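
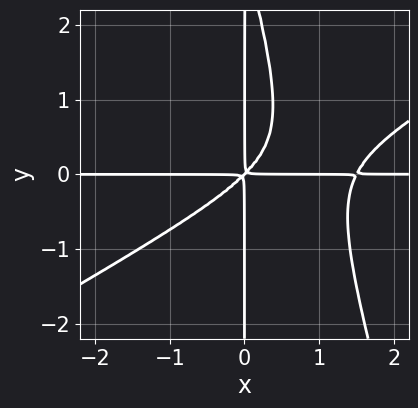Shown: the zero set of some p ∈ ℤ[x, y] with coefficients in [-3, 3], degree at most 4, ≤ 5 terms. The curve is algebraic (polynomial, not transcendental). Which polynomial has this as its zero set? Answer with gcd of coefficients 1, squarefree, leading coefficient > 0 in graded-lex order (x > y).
First, degree: no degree-3 curve has this shape, so deg p = 4.
Next, reading off the gridlines: every point of the x-axis in the box is on the curve; the visible y-axis segment lies entirely on the curve.
Finally, solving for integer coefficients yields p as stated.

2*x^3*y - 3*x^2*y^2 - x*y^3 - 3*x^2*y + 3*x*y^2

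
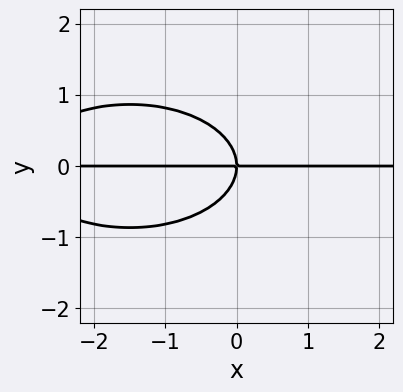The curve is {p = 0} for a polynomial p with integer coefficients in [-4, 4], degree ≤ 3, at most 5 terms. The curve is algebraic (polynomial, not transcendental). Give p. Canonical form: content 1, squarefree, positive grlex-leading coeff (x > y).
x^2*y + 3*y^3 + 3*x*y

First, deg p = 3. A generic line meets the curve in up to 3 points.
Then, against the integer gridlines: the visible x-axis segment lies entirely on the curve; it crosses the y-axis at the gridline y = 0.
Finally, assembling these constraints gives the stated polynomial.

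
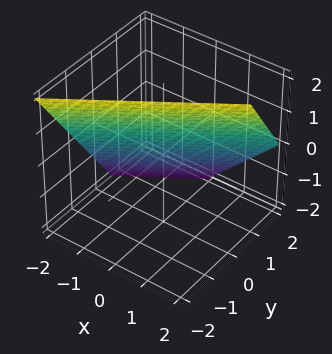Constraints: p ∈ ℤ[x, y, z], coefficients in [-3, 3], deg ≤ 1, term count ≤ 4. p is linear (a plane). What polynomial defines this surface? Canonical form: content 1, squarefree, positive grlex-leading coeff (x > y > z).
1. Degree: every cross-section is a straight line — this is a plane, so deg p = 1.
2. Reading off the gridlines: it meets the x-axis at x = -1 (among the integer gridlines); it meets the z-axis at z = 1 (among the integer gridlines).
3. Solving for integer coefficients yields p as stated.

2*x - 3*y - 2*z + 2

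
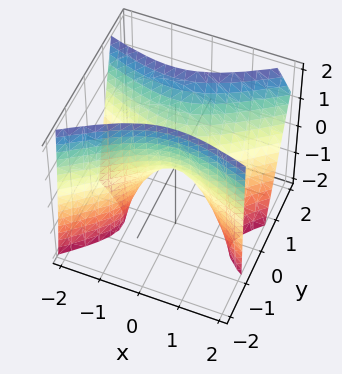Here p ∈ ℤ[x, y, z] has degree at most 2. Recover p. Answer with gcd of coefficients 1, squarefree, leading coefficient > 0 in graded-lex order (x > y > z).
x^2 + x*y - 3*y^2 + y*z + z

First, degree: a generic line meets the surface in up to 2 points, so deg p = 2.
Then, from the visible intercepts: it crosses the z-axis at the gridline z = 0; it meets the y-axis at y = 0 (among the integer gridlines); one x-axis crossing is at x = 0.
Finally, the integer polynomial consistent with all of this is the stated p.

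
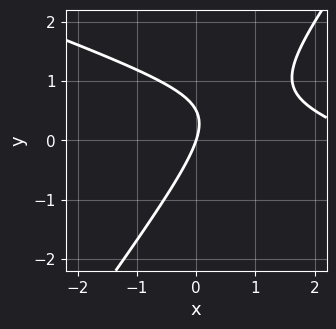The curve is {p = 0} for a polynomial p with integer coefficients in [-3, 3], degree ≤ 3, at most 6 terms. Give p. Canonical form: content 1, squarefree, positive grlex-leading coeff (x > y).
The degree is 2 — the shape is more complex than any degree-1 curve.
Reading off the gridlines: one x-axis crossing is at x = 0; it crosses the y-axis at the gridline y = 0.
These observations pin down the coefficients.

x^2 + 2*x*y - 2*y^2 - 3*x + y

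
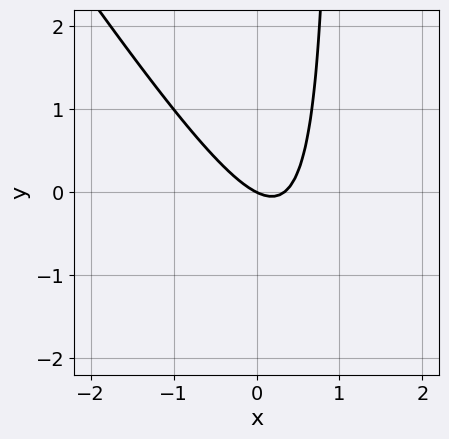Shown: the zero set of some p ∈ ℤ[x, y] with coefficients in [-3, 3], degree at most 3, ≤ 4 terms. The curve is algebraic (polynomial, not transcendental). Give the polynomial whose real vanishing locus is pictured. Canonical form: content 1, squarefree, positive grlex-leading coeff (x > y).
3*x^2 + 2*x*y - x - 2*y

First, deg p = 2.
Then, from the visible intercepts: it meets the y-axis at y = 0 (among the integer gridlines); one x-axis crossing is at x = 0.
Finally, these observations pin down the coefficients.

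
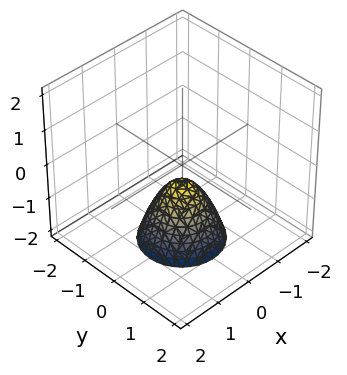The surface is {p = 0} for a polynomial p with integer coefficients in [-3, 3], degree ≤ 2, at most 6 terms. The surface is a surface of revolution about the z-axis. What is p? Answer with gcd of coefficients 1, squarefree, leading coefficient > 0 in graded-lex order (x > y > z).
3*x^2 + 3*y^2 + 2*z + 1

The degree is 2 — no degree-1 surface has this shape.
Symmetries: the z-axis is an axis of rotation, so x and y enter only as x² + y².
Against the integer gridlines: no y-intercept at any integer in the box; a circular section at z = -1 has radius between 0 and 1.
Assembling these constraints gives the stated polynomial.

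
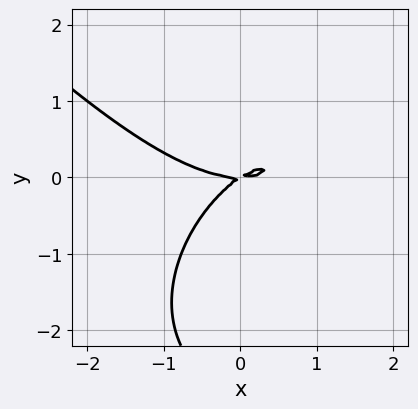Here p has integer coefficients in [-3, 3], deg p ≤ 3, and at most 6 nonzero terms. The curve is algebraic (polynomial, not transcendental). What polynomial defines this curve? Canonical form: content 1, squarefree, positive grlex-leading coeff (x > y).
First, the degree is 3 — no degree-2 curve has this shape.
Then, checking where it meets the axes: it meets the y-axis at y = 0 (among the integer gridlines); it meets the x-axis at x = 0 (among the integer gridlines).
Finally, together with the visible shape, these determine p as stated.

x^3 + y^3 - 2*x*y + 3*y^2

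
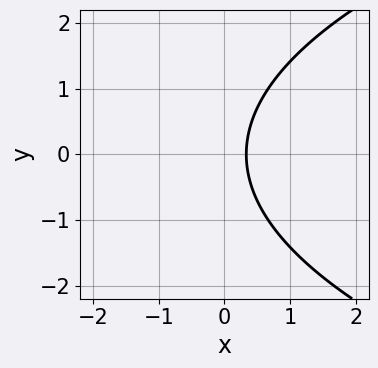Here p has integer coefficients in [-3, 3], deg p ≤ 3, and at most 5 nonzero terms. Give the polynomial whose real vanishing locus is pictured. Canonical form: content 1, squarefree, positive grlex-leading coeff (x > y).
y^2 - 3*x + 1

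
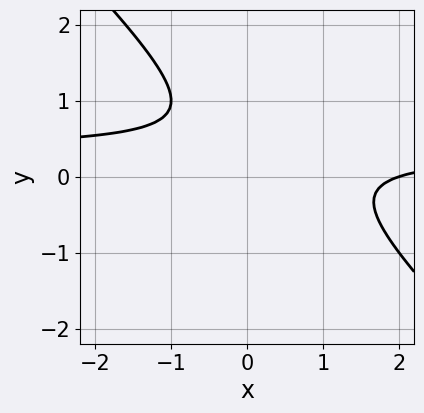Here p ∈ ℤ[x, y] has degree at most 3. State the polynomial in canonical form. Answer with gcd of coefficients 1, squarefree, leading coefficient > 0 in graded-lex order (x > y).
(a) The degree is 2 — a generic line meets the curve in up to 2 points.
(b) From the visible intercepts: it crosses the x-axis at the gridline x = 2; it misses every integer gridline on the y-axis.
(c) These observations pin down the coefficients.

3*x*y + 3*y^2 - x - 3*y + 2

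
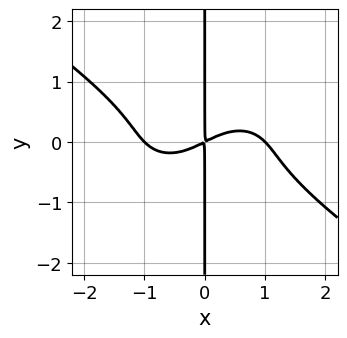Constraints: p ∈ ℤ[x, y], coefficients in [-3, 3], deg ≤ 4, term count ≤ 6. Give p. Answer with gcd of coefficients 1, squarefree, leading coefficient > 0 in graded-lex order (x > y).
First, degree: no degree-3 curve has this shape, so deg p = 4.
Next, from the visible intercepts: among the integer gridlines, it crosses the x-axis at x ∈ {-1, 1}; the visible y-axis segment lies entirely on the curve.
Finally, together with the visible shape, these determine p as stated.

x^4 + 3*x*y^3 - x^2 + 2*x*y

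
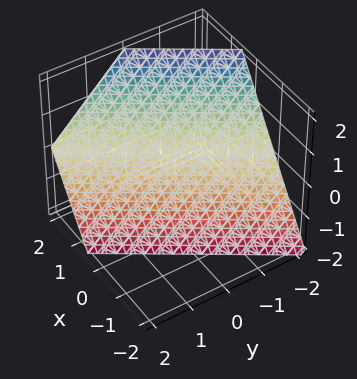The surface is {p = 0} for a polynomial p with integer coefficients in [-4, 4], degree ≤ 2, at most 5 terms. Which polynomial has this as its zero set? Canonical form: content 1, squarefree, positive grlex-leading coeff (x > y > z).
(a) deg p = 1.
(b) From the visible intercepts: one z-axis crossing is at z = -1; one y-axis crossing is at y = -1.
(c) The integer polynomial consistent with all of this is the stated p.

3*x - 2*y - 2*z - 2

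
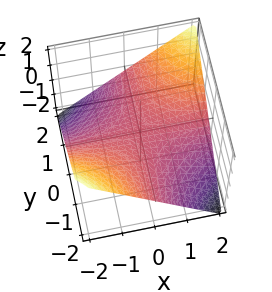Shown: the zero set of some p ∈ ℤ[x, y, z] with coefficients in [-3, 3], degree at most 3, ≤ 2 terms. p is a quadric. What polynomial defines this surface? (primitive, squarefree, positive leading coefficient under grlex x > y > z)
x*y - 2*z

1. The degree is 2 — a saddle surface; a quadric.
2. From the visible intercepts: it meets the z-axis at z = 0 (among the integer gridlines); the visible y-axis segment lies entirely on the surface.
3. Together with the visible shape, these determine p as stated.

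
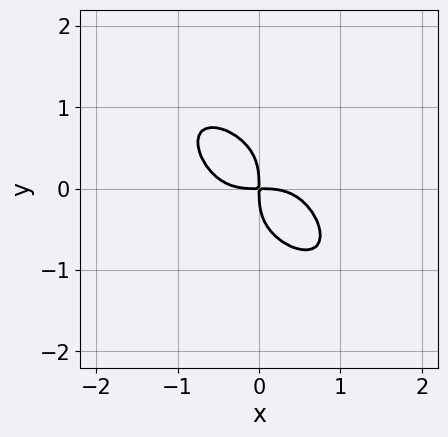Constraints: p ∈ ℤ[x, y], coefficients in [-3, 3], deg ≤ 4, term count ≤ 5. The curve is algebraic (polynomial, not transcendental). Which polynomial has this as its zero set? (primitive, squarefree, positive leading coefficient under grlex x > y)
(a) Degree: a generic line meets the curve in up to 4 points, so deg p = 4.
(b) Putting this together gives p.

x^4 + y^4 + x*y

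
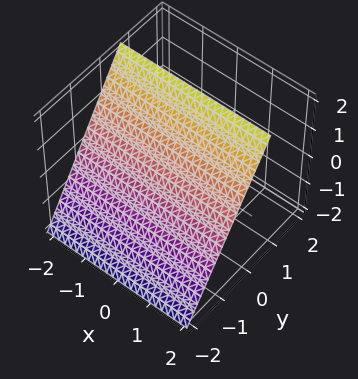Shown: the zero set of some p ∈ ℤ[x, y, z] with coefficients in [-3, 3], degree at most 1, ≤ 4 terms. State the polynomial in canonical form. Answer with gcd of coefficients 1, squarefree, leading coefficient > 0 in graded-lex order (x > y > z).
3*y - 2*z + 2

1. deg p = 1. The surface is flat (a plane).
2. Checking where it meets the axes: it misses every integer gridline on the x-axis; it meets the z-axis at z = 1 (among the integer gridlines).
3. Matching integer coefficients to the picture gives p.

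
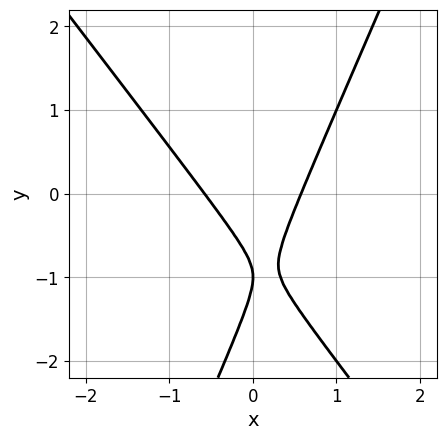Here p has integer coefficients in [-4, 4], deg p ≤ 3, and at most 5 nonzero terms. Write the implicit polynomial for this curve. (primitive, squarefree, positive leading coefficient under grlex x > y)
3*x^2 + x*y - y^2 - 2*y - 1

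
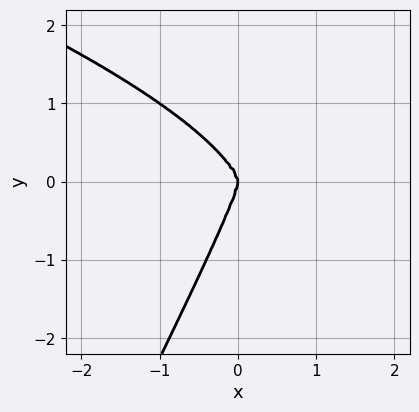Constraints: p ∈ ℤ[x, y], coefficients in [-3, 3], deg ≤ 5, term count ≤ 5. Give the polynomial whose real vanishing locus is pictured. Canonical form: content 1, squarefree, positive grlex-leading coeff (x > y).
First, degree: no degree-3 curve has this shape, so deg p = 4.
Then, against the integer gridlines: it crosses the x-axis at the gridline x = 0; it crosses the y-axis at the gridline y = 0.
Finally, fitting integer coefficients to these (and the overall shape) gives p.

2*x*y^3 - y^4 - 3*x^3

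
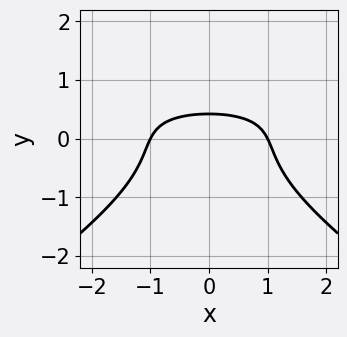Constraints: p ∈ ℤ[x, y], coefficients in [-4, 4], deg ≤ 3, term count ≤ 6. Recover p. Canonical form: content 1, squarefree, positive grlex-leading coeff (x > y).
x^2*y - 2*y^3 - x^2 - 2*y + 1

First, deg p = 3. The shape is more complex than any degree-2 curve.
Then, symmetries: mirror symmetry x ↦ −x ⇒ only even powers of x.
Next, checking where it meets the axes: among the integer gridlines, it crosses the x-axis at x ∈ {-1, 1}.
Finally, matching integer coefficients to the picture gives p.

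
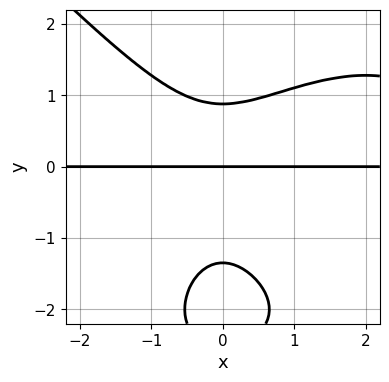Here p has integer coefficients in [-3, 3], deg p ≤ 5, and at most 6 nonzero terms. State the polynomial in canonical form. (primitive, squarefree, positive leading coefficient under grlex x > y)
x^3*y + y^4 - 3*x^2*y + 3*y^3 - 3*y

First, the degree is 4 — the shape is more complex than any degree-3 curve.
Next, against the integer gridlines: it crosses the y-axis at the gridline y = 0; every point of the x-axis in the box is on the curve.
Finally, the integer polynomial consistent with all of this is the stated p.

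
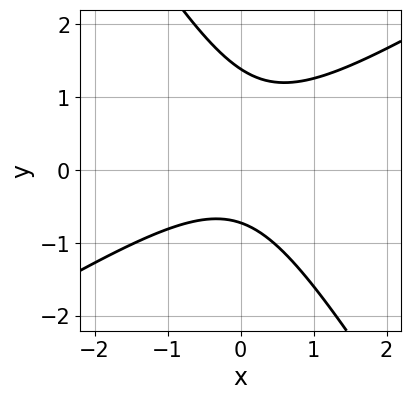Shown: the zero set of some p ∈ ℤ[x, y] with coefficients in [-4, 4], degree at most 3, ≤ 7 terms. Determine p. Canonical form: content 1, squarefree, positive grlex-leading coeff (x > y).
3*x^2 - 3*x*y - 3*y^2 + 2*y + 3

First, deg p = 2. No degree-1 curve has this shape.
Then, observable constraints: the curve avoids every integer x-axis point in the box.
Finally, fitting integer coefficients to these (and the overall shape) gives p.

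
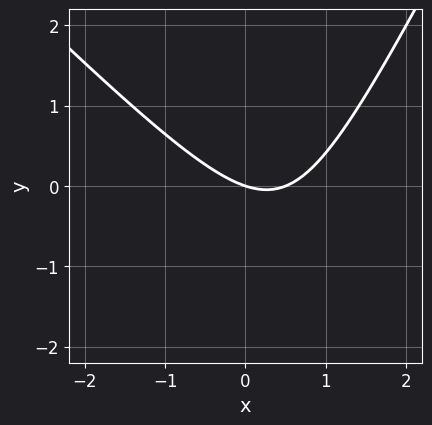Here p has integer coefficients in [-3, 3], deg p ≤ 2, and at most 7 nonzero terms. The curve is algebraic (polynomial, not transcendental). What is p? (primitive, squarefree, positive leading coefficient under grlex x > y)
2*x^2 + x*y - y^2 - x - 3*y

Degree: no degree-1 curve has this shape, so deg p = 2.
From the visible intercepts: it meets the x-axis at x = 0 (among the integer gridlines); one y-axis crossing is at y = 0.
These observations pin down the coefficients.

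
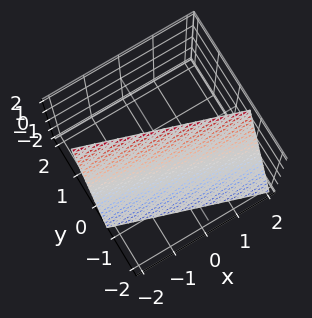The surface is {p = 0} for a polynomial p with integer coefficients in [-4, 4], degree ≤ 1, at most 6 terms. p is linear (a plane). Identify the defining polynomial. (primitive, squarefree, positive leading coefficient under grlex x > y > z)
x + 3*y - z + 2

1. The degree is 1 — every cross-section is a straight line — this is a plane.
2. Reading off the gridlines: it crosses the z-axis at the gridline z = 2; one x-axis crossing is at x = -2.
3. Fitting integer coefficients to these (and the overall shape) gives p.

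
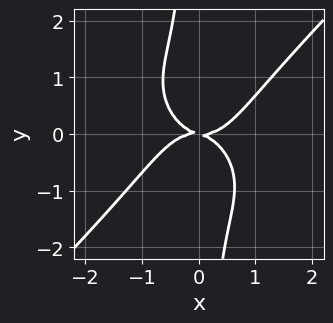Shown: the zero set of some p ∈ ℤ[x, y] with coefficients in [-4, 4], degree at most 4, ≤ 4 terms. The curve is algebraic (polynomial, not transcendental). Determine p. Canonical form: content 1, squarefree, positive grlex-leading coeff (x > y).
(a) The degree is 4 — a generic line meets the curve in up to 4 points.
(b) Reading off the gridlines: one y-axis crossing is at y = 0; one x-axis crossing is at x = 0.
(c) Together with the visible shape, these determine p as stated.

3*x^4 - 3*x*y^3 - x*y - 3*y^2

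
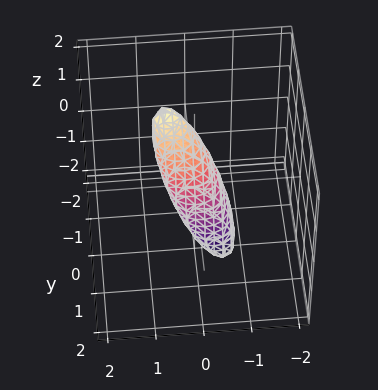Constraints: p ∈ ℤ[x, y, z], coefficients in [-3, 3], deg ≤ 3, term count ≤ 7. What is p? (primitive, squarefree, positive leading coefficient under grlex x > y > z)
(a) The degree is 2 — a generic line meets the surface in up to 2 points.
(b) Against the integer gridlines: the z-axis gridline crossings are at z ∈ {-1, 1}.
(c) Solving for integer coefficients yields p as stated.

3*x^2 - 2*x*z + 3*y^2 + 2*y*z + z^2 - 1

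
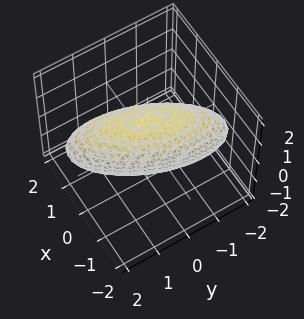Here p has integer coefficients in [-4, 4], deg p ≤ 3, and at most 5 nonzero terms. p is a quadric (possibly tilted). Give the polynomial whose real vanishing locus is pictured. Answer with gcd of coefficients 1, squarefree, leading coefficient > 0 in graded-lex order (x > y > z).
(a) Degree: no degree-1 surface has this shape, so deg p = 2.
(b) Against the integer gridlines: the z-axis gridline crossings are at z ∈ {-1, 1}; among the integer gridlines, it crosses the x-axis at x ∈ {-1, 1}.
(c) Matching integer coefficients to the picture gives p.

3*x^2 - 2*x*y + y^2 + 3*z^2 - 3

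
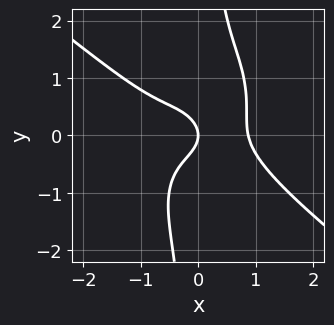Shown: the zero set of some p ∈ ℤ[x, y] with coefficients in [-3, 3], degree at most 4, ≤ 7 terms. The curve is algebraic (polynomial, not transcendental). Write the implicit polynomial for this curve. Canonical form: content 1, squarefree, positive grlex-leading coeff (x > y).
3*x^4 + 2*x^3*y + 3*x*y^3 - 3*y^2 - 2*x

First, the degree is 4 — a generic line meets the curve in up to 4 points.
Then, observable constraints: it meets the y-axis at y = 0 (among the integer gridlines); it crosses the x-axis at the gridline x = 0.
Finally, solving for integer coefficients yields p as stated.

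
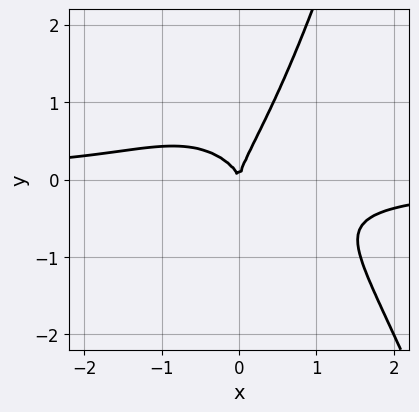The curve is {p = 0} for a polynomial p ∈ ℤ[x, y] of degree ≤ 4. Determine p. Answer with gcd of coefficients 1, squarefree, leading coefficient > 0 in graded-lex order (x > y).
The degree is 4 — a generic line meets the curve in up to 4 points.
From the axis intercepts and sections: it meets the y-axis at y = 0 (among the integer gridlines); it crosses the x-axis at the gridline x = 0.
Fitting integer coefficients to these (and the overall shape) gives p.

3*x^3*y + 3*x*y^2 - 2*y^3 + 2*x^2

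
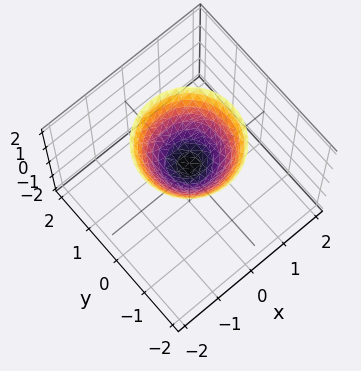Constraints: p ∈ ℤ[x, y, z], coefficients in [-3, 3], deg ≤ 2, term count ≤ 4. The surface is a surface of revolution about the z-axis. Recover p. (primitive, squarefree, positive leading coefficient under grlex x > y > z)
2*x^2 + 2*y^2 - 2*z + 1

First, the degree is 2 — the shape is more complex than any degree-1 surface.
Next, by symmetry, every cross-section ⟂ z is a circle, so x, y appear only via x² + y².
Then, from the visible intercepts: it misses every integer gridline on the x-axis; a circular section at z = 1 has radius between 0 and 1; it misses every integer gridline on the y-axis.
Finally, the integer polynomial consistent with all of this is the stated p.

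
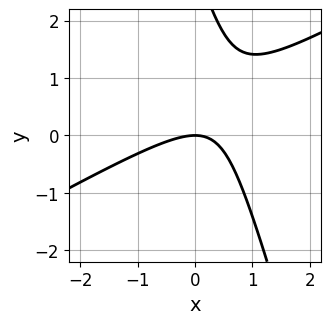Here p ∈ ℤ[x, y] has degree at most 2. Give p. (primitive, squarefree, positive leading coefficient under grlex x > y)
2*x^2 - 3*x*y - y^2 + 3*y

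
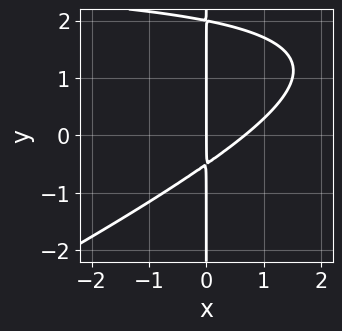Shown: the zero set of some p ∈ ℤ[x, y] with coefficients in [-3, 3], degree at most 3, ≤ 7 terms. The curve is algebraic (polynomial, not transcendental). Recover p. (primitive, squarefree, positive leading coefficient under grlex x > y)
x^2*y - 2*x*y^2 - 3*x^2 + 3*x*y + 2*x

First, degree: no degree-2 curve has this shape, so deg p = 3.
Then, observable constraints: it meets the x-axis at x = 0 (among the integer gridlines); the visible y-axis segment lies entirely on the curve.
Finally, matching integer coefficients to the picture gives p.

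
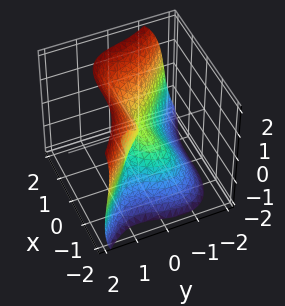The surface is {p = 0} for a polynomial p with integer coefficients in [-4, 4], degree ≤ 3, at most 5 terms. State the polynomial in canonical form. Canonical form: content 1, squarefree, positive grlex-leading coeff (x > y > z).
2*x^3 + 3*y^3 - z^3 + 2*y*z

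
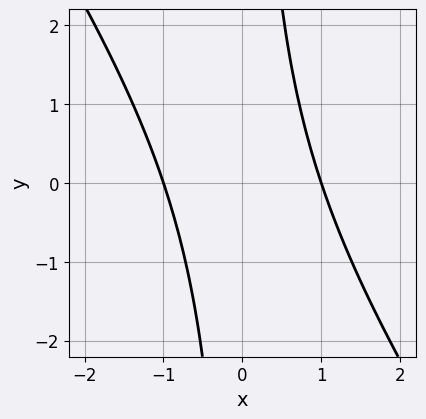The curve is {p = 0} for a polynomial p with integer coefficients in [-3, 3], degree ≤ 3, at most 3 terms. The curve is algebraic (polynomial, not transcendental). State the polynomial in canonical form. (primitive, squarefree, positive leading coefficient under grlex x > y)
(a) The degree is 2 — a generic line meets the curve in up to 2 points.
(b) Against the integer gridlines: among the integer gridlines, it crosses the x-axis at x ∈ {-1, 1}; no y-intercept at any integer in the box.
(c) Putting this together gives p.

3*x^2 + 2*x*y - 3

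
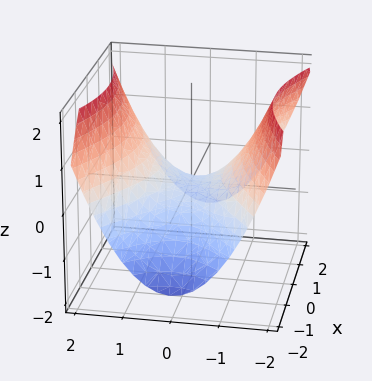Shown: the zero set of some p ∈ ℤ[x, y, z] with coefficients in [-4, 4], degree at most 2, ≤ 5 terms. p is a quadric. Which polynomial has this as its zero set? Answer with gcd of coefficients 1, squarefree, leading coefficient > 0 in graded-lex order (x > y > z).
x^2 - 2*y^2 + 3*z

First, degree: a hyperbolic paraboloid; a quadric, so deg p = 2.
Then, symmetries: it's symmetric under y → −y, forcing even powers of y; it's symmetric under x → −x, forcing even powers of x.
Then, observable constraints: it crosses the x-axis at the gridline x = 0; it meets the y-axis at y = 0 (among the integer gridlines).
Finally, the integer polynomial consistent with all of this is the stated p.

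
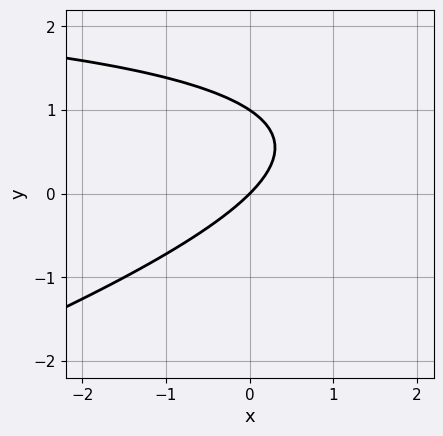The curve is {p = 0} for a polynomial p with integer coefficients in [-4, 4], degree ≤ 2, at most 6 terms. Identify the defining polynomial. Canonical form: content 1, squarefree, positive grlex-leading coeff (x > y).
First, the degree is 2 — no degree-1 curve has this shape.
Next, reading off the gridlines: it meets the x-axis at x = 0 (among the integer gridlines); among the integer gridlines, it crosses the y-axis at y ∈ {0, 1}.
Finally, putting this together gives p.

x*y - 3*y^2 - 3*x + 3*y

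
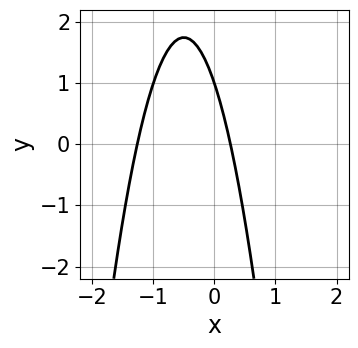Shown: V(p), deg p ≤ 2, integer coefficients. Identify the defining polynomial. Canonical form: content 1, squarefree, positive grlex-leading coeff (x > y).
3*x^2 + 3*x + y - 1

deg p = 2.
From the axis intercepts and sections: it crosses the y-axis at the gridline y = 1.
These observations pin down the coefficients.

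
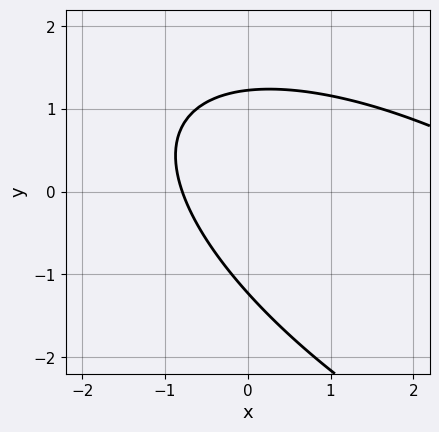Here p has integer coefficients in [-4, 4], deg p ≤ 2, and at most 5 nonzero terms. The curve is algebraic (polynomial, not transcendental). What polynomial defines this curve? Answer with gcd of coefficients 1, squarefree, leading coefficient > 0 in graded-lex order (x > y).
1. Degree: no degree-1 curve has this shape, so deg p = 2.
2. Matching integer coefficients to the picture gives p.

x^2 + 2*x*y + 2*y^2 - 3*x - 3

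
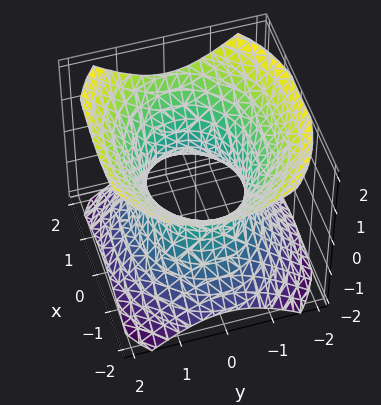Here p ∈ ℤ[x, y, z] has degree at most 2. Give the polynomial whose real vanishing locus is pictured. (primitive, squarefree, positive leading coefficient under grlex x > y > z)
2*x^2 + 3*y^2 - 3*z^2 - 3

(a) Degree: one connected sheet with a waist; a quadric, so deg p = 2.
(b) Symmetries: it's symmetric under z → −z, forcing even powers of z; the x ↦ −x reflection is a symmetry, so x appears only in even powers; it's symmetric under y → −y, forcing even powers of y.
(c) Reading off the gridlines: it misses every integer gridline on the z-axis; the y-axis gridline crossings are at y ∈ {-1, 1}.
(d) Together with the visible shape, these determine p as stated.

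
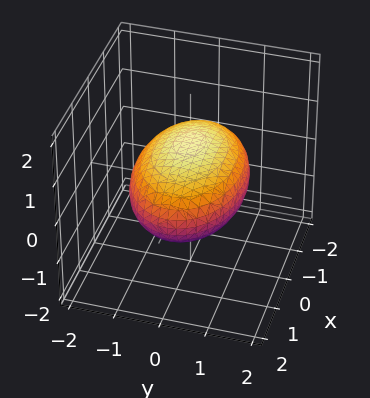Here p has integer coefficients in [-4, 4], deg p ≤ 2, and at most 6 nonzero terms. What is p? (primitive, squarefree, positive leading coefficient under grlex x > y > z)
x^2 + 2*y^2 + 3*z^2 - 3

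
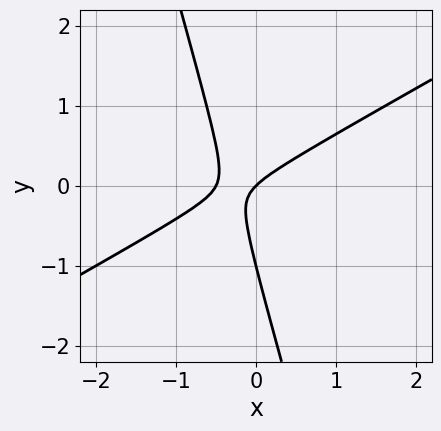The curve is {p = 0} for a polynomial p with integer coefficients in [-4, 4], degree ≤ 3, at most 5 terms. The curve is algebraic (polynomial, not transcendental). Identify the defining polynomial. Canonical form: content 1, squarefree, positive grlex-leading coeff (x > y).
The degree is 2 — a generic line meets the curve in up to 2 points.
Observable constraints: among the integer gridlines, it crosses the y-axis at y ∈ {-1, 0}; one x-axis crossing is at x = 0.
These observations pin down the coefficients.

2*x^2 - 3*x*y - y^2 + x - y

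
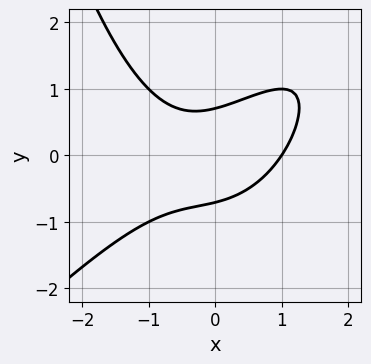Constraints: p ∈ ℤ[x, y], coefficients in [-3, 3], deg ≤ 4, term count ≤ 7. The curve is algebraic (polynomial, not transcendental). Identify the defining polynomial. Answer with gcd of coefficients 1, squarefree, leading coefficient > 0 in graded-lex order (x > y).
x^3 - x^2*y - x*y + 2*y^2 - 1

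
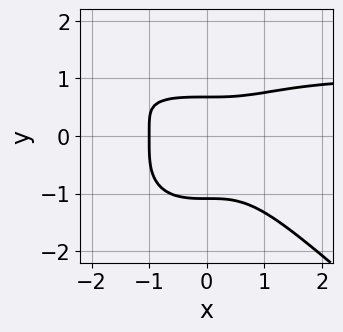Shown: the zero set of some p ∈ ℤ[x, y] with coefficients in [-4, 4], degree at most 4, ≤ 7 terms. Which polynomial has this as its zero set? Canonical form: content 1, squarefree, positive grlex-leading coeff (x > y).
2*x^3*y + 3*y^4 - 2*x^3 + 2*y - 2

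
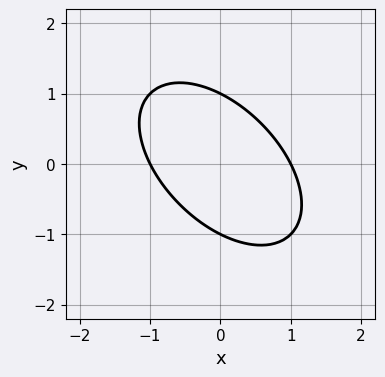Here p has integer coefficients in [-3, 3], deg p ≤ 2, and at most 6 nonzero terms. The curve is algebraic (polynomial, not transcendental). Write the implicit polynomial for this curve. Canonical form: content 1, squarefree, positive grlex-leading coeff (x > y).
First, deg p = 2.
Next, observable constraints: among the integer gridlines, it crosses the y-axis at y ∈ {-1, 1}; among the integer gridlines, it crosses the x-axis at x ∈ {-1, 1}.
Finally, the integer polynomial consistent with all of this is the stated p.

x^2 + x*y + y^2 - 1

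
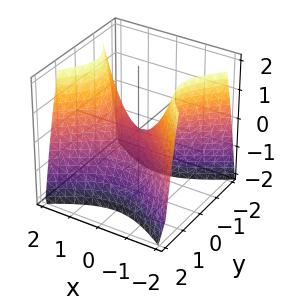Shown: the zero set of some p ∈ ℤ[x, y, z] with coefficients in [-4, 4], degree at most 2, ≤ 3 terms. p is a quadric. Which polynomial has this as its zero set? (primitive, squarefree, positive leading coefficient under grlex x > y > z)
2*x^2 - 3*y^2 - 2*z

1. Degree: a hyperbolic paraboloid; a quadric, so deg p = 2.
2. Symmetries: the x ↦ −x reflection is a symmetry, so x appears only in even powers; it's symmetric under y → −y, forcing even powers of y.
3. Checking where it meets the axes: one z-axis crossing is at z = 0; one x-axis crossing is at x = 0; one y-axis crossing is at y = 0.
4. Assembling these constraints gives the stated polynomial.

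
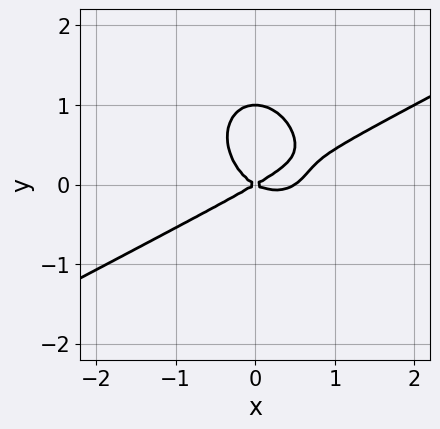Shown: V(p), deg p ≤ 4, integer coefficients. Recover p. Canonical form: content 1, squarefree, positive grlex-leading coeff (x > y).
2*x^3 - 3*x^2*y - 3*y^3 - x^2 + 3*y^2

(a) The degree is 3 — a generic line meets the curve in up to 3 points.
(b) Reading off the gridlines: the y-axis gridline crossings are at y ∈ {0, 1}; it crosses the x-axis at the gridline x = 0.
(c) Solving for integer coefficients yields p as stated.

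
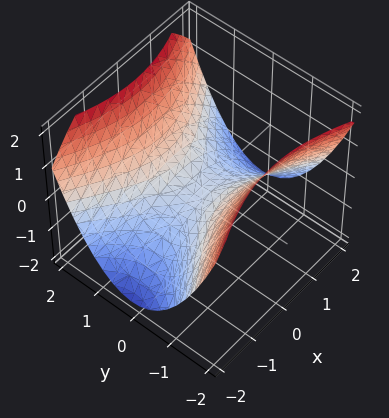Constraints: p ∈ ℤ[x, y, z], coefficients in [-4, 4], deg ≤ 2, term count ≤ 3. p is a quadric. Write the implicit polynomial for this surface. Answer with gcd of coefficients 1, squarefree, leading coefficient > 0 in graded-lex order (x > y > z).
1. deg p = 2.
2. Symmetries: the y ↦ −y reflection is a symmetry, so y appears only in even powers; mirror symmetry x ↦ −x ⇒ only even powers of x.
3. Against the integer gridlines: one x-axis crossing is at x = 0; one y-axis crossing is at y = 0; one z-axis crossing is at z = 0.
4. Together with the visible shape, these determine p as stated.

x^2 - 2*y^2 + 3*z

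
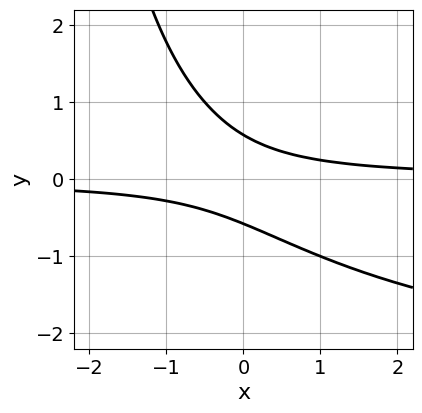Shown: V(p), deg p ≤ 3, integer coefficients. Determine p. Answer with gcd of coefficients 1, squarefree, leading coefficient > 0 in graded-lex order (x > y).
x*y^2 + 3*x*y + 3*y^2 - 1

(a) The degree is 3 — a generic line meets the curve in up to 3 points.
(b) From the visible intercepts: no x-intercept at any integer in the box.
(c) Solving for integer coefficients yields p as stated.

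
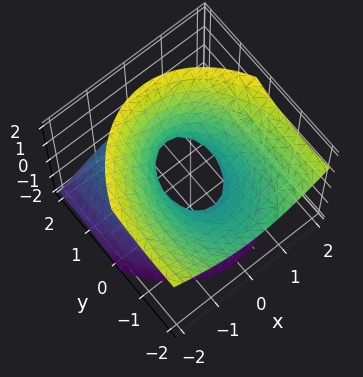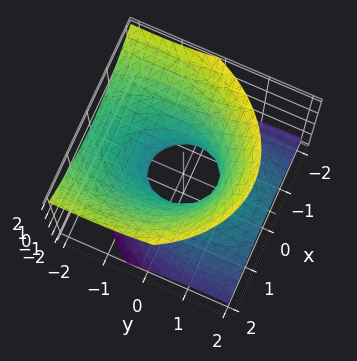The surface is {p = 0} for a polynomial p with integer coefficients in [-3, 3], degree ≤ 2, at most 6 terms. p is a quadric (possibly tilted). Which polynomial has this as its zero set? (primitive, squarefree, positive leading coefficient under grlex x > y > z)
(a) The degree is 2 — the shape is more complex than any degree-1 surface.
(b) Checking where it meets the axes: among the integer gridlines, it crosses the y-axis at y ∈ {-1, 1}; the surface avoids every integer z-axis point in the box.
(c) Matching integer coefficients to the picture gives p.

2*x^2 + y^2 + 2*y*z - 2*z^2 - 1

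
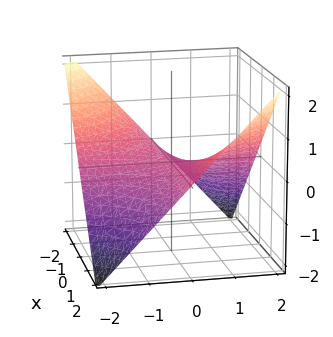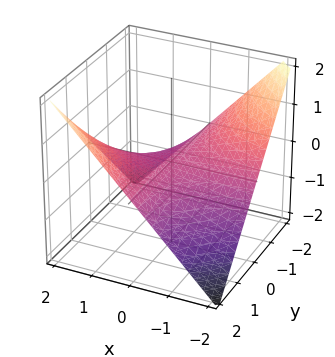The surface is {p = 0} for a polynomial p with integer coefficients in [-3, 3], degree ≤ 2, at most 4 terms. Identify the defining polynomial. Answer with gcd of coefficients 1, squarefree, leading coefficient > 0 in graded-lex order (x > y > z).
First, deg p = 2. A hyperbolic paraboloid; a quadric.
Next, observable constraints: every point of the x-axis in the box is on the surface; it crosses the z-axis at the gridline z = 0.
Finally, putting this together gives p. Check: (0, -2, 0) on the y-axis lies on the surface, and p(0, -2, 0) = 0. ✓

x*y - 2*z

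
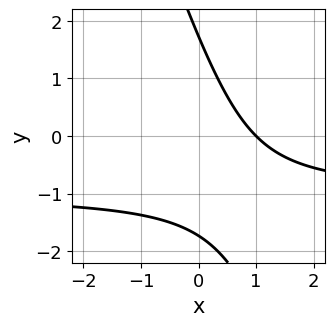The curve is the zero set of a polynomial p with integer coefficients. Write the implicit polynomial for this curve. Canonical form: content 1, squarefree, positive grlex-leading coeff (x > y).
First, the degree is 2 — the shape is more complex than any degree-1 curve.
Next, checking where it meets the axes: one x-axis crossing is at x = 1.
Finally, together with the visible shape, these determine p as stated.

3*x*y + y^2 + 3*x - 3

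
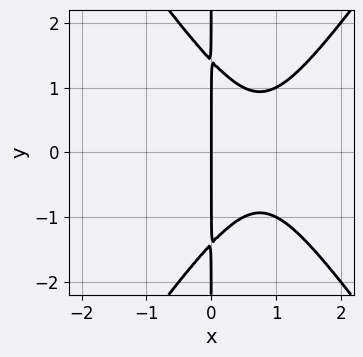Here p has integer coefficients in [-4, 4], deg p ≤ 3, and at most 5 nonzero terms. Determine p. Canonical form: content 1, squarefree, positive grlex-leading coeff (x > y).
2*x^3 - x*y^2 - 3*x^2 + 2*x

First, degree: the shape is more complex than any degree-2 curve, so deg p = 3.
Then, symmetries: mirror symmetry y ↦ −y ⇒ only even powers of y.
Next, from the visible intercepts: one x-axis crossing is at x = 0; every point of the y-axis in the box is on the curve.
Finally, matching integer coefficients to the picture gives p.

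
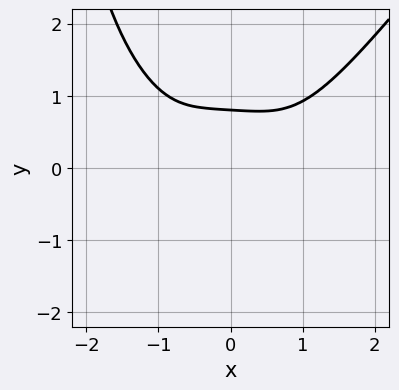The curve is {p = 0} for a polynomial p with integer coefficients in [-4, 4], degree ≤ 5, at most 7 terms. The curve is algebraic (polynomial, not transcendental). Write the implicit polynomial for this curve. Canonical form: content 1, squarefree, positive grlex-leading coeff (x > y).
The degree is 4 — the shape is more complex than any degree-3 curve.
Reading off the gridlines: the curve avoids every integer x-axis point in the box.
Fitting integer coefficients to these (and the overall shape) gives p.

2*x^4 - x*y^3 - 2*y^3 - 3*y^2 + 3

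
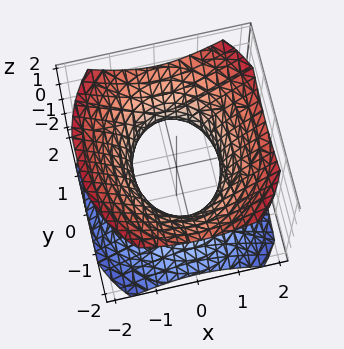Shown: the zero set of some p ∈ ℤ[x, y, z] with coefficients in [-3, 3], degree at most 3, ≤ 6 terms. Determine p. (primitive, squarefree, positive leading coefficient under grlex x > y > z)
First, deg p = 2. An hourglass — one-sheet hyperboloid; a quadric.
Next, symmetries: mirror symmetry x ↦ −x ⇒ only even powers of x; the y ↦ −y reflection is a symmetry, so y appears only in even powers; the z ↦ −z reflection is a symmetry, so z appears only in even powers.
Next, reading off the gridlines: no z-intercept at any integer in the box; the x-axis gridline crossings are at x ∈ {-1, 1}.
Finally, together with the visible shape, these determine p as stated.

3*x^2 + 2*y^2 - 3*z^2 - 3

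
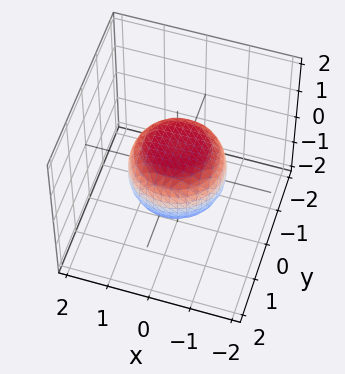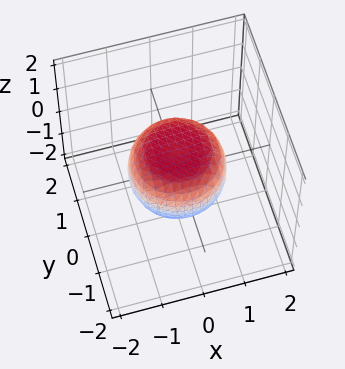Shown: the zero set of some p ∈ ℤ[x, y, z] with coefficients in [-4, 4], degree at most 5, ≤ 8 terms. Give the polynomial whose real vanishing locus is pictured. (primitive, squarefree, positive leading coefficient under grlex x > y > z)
The degree is 4 — a generic line meets the surface in up to 4 points.
Symmetries: rotational symmetry about the z-axis ⇒ p depends on x, y only through x² + y².
From the axis intercepts and sections: a circular section at z = 0 has radius between 1 and 2.
Assembling these constraints gives the stated polynomial.

2*x^4 + 4*x^2*y^2 + 2*y^4 - x^2 - y^2 + 3*z^2 - 2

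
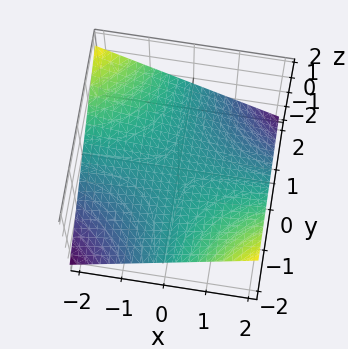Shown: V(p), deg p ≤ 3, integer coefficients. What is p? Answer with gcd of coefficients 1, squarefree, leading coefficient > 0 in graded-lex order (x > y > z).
deg p = 2.
Against the integer gridlines: it crosses the z-axis at the gridline z = 0; the visible x-axis segment lies entirely on the surface; the visible y-axis segment lies entirely on the surface.
Putting this together gives p.

x*y + 3*z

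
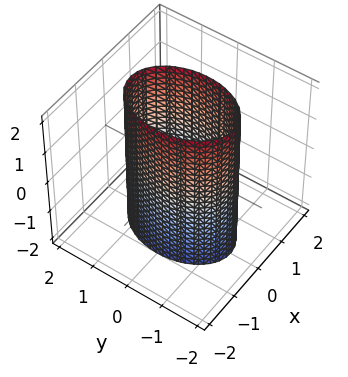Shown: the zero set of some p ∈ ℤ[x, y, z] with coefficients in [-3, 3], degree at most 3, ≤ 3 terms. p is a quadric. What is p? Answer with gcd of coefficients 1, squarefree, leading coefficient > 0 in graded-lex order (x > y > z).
1. deg p = 2.
2. Symmetries: the x ↦ −x reflection is a symmetry, so x appears only in even powers; the z ↦ −z reflection is a symmetry, so z appears only in even powers; the y ↦ −y reflection is a symmetry, so y appears only in even powers.
3. Checking where it meets the axes: no z-intercept at any integer in the box; among the integer gridlines, it crosses the x-axis at x ∈ {-1, 1}.
4. Together with the visible shape, these determine p as stated.

2*x^2 + y^2 - 2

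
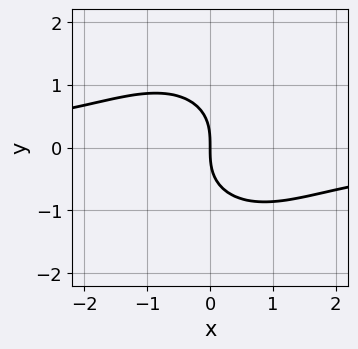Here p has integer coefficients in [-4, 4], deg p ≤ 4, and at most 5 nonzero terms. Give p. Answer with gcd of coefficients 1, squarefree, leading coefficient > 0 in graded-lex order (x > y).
deg p = 3. No degree-2 curve has this shape.
Checking where it meets the axes: it meets the y-axis at y = 0 (among the integer gridlines); one x-axis crossing is at x = 0.
Matching integer coefficients to the picture gives p.

2*x^2*y + 2*y^3 + 3*x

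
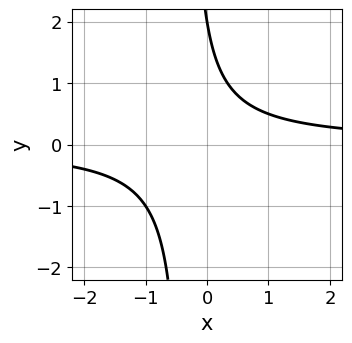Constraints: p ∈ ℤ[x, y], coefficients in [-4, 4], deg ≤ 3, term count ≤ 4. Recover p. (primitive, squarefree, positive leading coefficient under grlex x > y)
(a) Degree: the shape is more complex than any degree-1 curve, so deg p = 2.
(b) From the axis intercepts and sections: it misses every integer gridline on the x-axis; it crosses the y-axis at the gridline y = 2.
(c) The integer polynomial consistent with all of this is the stated p.

3*x*y + y - 2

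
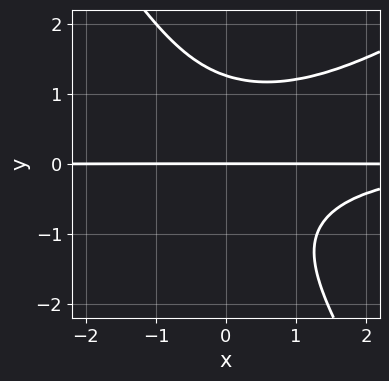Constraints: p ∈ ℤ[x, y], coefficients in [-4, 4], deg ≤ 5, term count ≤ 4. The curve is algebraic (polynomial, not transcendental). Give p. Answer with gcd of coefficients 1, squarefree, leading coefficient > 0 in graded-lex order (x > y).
x^2*y^2 - x*y^3 - y^4 + 2*y

1. deg p = 4.
2. Reading off the gridlines: one y-axis crossing is at y = 0; every point of the x-axis in the box is on the curve.
3. Together with the visible shape, these determine p as stated.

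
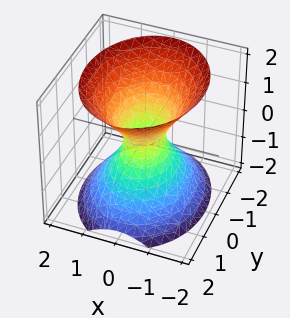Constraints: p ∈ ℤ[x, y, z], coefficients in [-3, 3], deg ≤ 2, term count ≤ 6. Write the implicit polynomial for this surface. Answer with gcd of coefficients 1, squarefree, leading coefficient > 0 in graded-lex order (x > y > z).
3*x^2 + 2*y^2 - 2*z^2 - 1

First, degree: an hourglass — one-sheet hyperboloid; a quadric, so deg p = 2.
Next, symmetries: it's symmetric under z → −z, forcing even powers of z; mirror symmetry y ↦ −y ⇒ only even powers of y; the x ↦ −x reflection is a symmetry, so x appears only in even powers.
Then, from the axis intercepts and sections: no z-intercept at any integer in the box.
Finally, together with the visible shape, these determine p as stated.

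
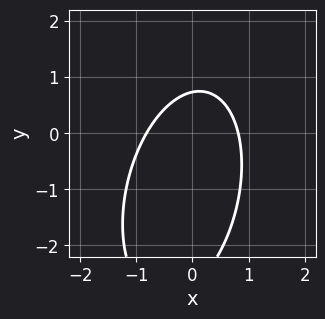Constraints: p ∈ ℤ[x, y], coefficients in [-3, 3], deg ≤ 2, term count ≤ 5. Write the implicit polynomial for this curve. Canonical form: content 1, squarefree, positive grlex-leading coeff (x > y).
(a) The degree is 2 — the shape is more complex than any degree-1 curve.
(b) The integer polynomial consistent with all of this is the stated p.

3*x^2 - x*y + y^2 + 2*y - 2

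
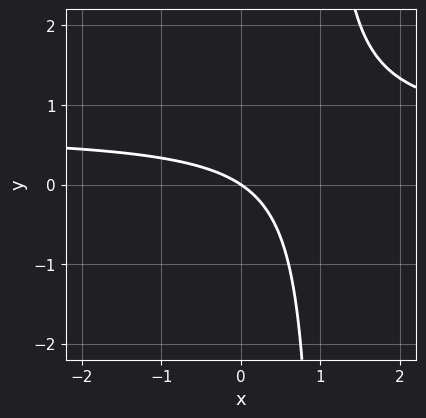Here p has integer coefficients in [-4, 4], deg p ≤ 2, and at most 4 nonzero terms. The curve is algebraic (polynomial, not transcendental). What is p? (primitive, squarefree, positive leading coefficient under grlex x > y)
Degree: a generic line meets the curve in up to 2 points, so deg p = 2.
Against the integer gridlines: one x-axis crossing is at x = 0; it crosses the y-axis at the gridline y = 0.
Fitting integer coefficients to these (and the overall shape) gives p.

3*x*y - 2*x - 3*y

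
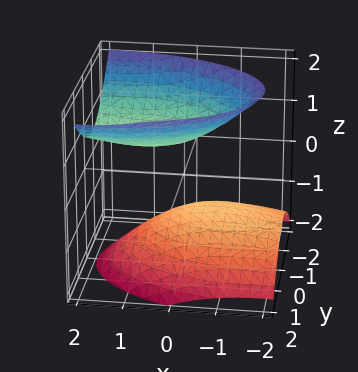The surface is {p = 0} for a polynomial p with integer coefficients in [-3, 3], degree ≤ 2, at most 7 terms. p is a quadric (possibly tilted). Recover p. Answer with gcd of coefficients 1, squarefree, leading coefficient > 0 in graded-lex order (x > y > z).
(a) I count 2 distinct pieces. They look like related sheets of one shape, so recover p as a whole.
(b) deg p = 2. No degree-1 surface has this shape.
(c) Checking where it meets the axes: no x-intercept at any integer in the box; it misses every integer gridline on the y-axis.
(d) Matching integer coefficients to the picture gives p.

x^2 - 2*x*z + 3*y^2 - 3*z^2 + 2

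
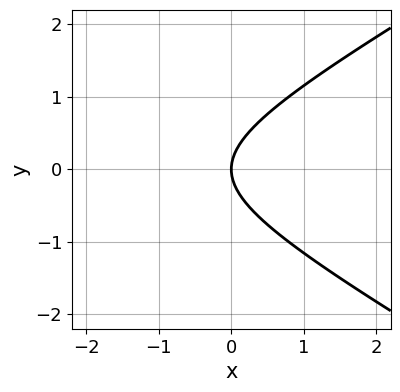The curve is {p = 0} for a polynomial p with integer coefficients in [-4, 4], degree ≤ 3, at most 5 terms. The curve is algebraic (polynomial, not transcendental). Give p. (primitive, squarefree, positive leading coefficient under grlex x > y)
x^2 - 3*y^2 + 3*x

1. Degree: the shape is more complex than any degree-1 curve, so deg p = 2.
2. Symmetries: it's symmetric under y → −y, forcing even powers of y.
3. Reading off the gridlines: one x-axis crossing is at x = 0; one y-axis crossing is at y = 0.
4. Together with the visible shape, these determine p as stated.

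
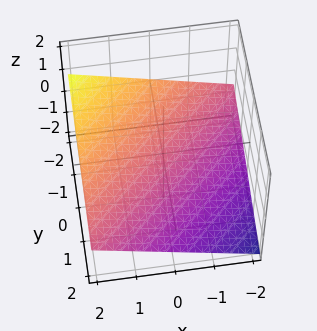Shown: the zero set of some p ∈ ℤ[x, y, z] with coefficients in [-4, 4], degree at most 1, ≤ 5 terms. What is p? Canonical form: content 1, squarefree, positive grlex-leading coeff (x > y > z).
x - y - 3*z - 2

Degree: the surface is flat (a plane), so deg p = 1.
From the axis intercepts and sections: one y-axis crossing is at y = -2; it crosses the x-axis at the gridline x = 2.
The integer polynomial consistent with all of this is the stated p.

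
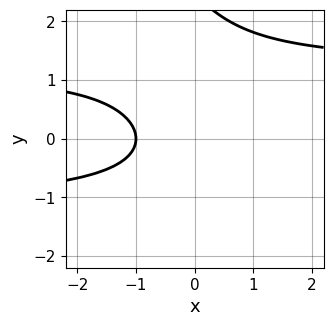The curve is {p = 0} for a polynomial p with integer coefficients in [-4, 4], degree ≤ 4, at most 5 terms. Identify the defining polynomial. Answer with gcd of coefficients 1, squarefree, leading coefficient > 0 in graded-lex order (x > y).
2*x*y^2 + y^3 - 2*y^2 - 3*x - 3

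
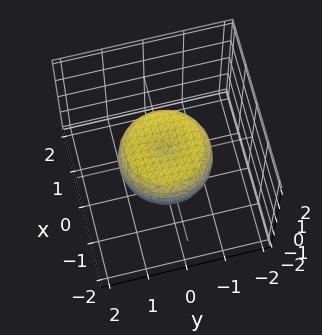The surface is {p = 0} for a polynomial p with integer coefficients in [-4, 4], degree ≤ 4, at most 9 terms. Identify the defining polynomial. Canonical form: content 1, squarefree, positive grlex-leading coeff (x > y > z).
First, the degree is 4 — the shape is more complex than any degree-3 surface.
Then, symmetries: the z-axis is an axis of rotation, so x and y enter only as x² + y².
Next, against the integer gridlines: a circular section at z = 0 has radius between 1 and 2.
Finally, matching integer coefficients to the picture gives p.

2*x^4 + 4*x^2*y^2 + 2*y^4 - 2*x^2 - 2*y^2 + 3*z^2 - 1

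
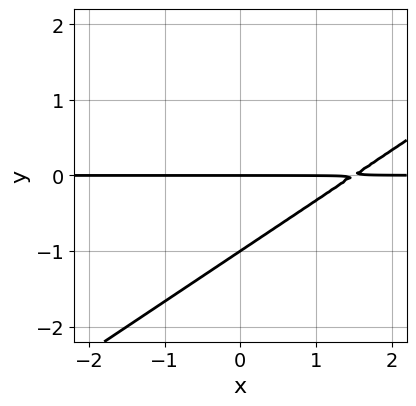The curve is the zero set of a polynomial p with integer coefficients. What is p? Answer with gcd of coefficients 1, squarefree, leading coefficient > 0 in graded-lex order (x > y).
2*x*y - 3*y^2 - 3*y

deg p = 2. No degree-1 curve has this shape.
From the axis intercepts and sections: the visible x-axis segment lies entirely on the curve; the y-axis gridline crossings are at y ∈ {-1, 0}.
Solving for integer coefficients yields p as stated.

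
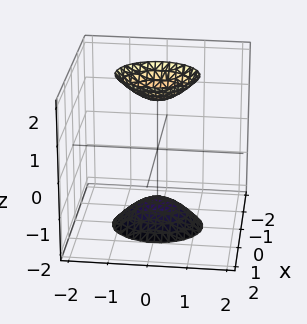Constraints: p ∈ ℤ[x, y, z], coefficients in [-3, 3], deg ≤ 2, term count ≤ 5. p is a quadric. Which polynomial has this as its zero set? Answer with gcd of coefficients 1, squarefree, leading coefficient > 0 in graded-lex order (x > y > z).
First, the picture has 2 separate pieces. Treating them together as one polynomial.
Next, degree: two separate bowl-shaped sheets opening away from each other; a quadric, so deg p = 2.
Then, symmetries: the z ↦ −z reflection is a symmetry, so z appears only in even powers; it's symmetric under x → −x, forcing even powers of x; it's symmetric under y → −y, forcing even powers of y.
Then, from the axis intercepts and sections: the surface avoids every integer y-axis point in the box; no x-intercept at any integer in the box.
Finally, together with the visible shape, these determine p as stated.

3*x^2 + 2*y^2 - z^2 + 2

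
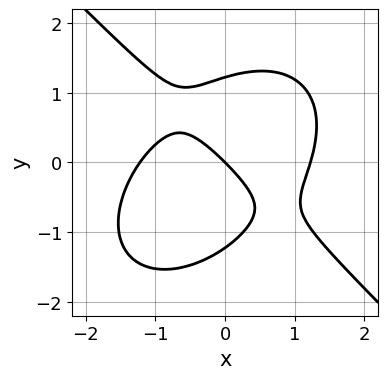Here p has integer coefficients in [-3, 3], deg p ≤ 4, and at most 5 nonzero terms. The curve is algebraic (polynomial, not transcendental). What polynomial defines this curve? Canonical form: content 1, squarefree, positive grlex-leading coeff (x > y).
First, deg p = 3. A generic line meets the curve in up to 3 points.
Next, reading off the gridlines: one x-axis crossing is at x = 0; one y-axis crossing is at y = 0.
Finally, assembling these constraints gives the stated polynomial.

2*x^3 + 2*y^3 + x*y - 3*x - 3*y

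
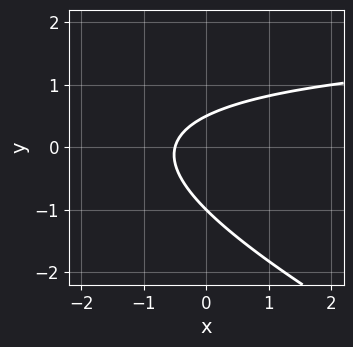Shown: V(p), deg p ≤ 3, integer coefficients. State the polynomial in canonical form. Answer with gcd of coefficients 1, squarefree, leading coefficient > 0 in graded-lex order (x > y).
x*y + 2*y^2 - 2*x + y - 1

Degree: the shape is more complex than any degree-1 curve, so deg p = 2.
Reading off the gridlines: it crosses the y-axis at the gridline y = -1.
Assembling these constraints gives the stated polynomial.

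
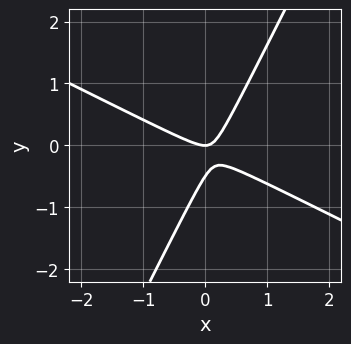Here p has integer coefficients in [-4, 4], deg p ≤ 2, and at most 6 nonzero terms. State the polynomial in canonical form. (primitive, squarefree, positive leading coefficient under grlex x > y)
(a) deg p = 2.
(b) From the axis intercepts and sections: it meets the y-axis at y = 0 (among the integer gridlines); it crosses the x-axis at the gridline x = 0.
(c) These observations pin down the coefficients.

2*x^2 + 3*x*y - 2*y^2 - y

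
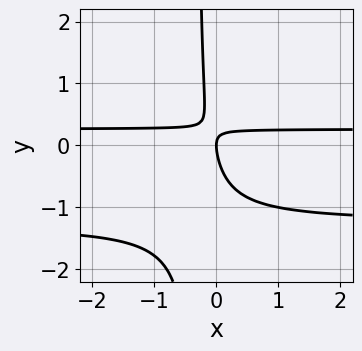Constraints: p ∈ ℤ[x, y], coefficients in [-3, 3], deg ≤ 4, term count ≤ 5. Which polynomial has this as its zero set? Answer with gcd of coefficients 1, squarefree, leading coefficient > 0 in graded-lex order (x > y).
deg p = 3. No degree-2 curve has this shape.
Reading off the gridlines: one x-axis crossing is at x = 0; it meets the y-axis at y = 0 (among the integer gridlines).
Assembling these constraints gives the stated polynomial.

3*x*y^2 + 3*x*y + y^2 - x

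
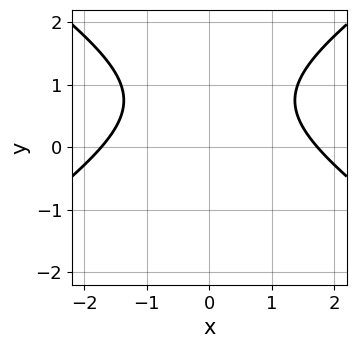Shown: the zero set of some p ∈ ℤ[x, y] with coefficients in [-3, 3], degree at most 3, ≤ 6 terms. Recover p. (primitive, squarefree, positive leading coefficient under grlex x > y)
x^2 - 2*y^2 + 3*y - 3

The degree is 2 — the shape is more complex than any degree-1 curve.
Symmetries: it's symmetric under x → −x, forcing even powers of x.
From the visible intercepts: the curve avoids every integer y-axis point in the box.
Matching integer coefficients to the picture gives p.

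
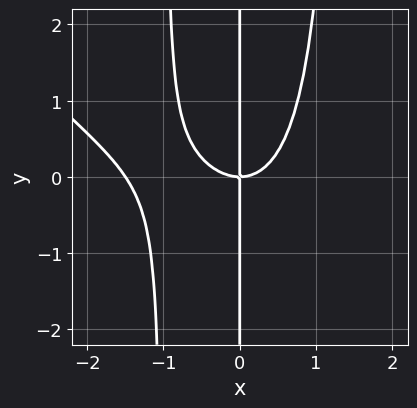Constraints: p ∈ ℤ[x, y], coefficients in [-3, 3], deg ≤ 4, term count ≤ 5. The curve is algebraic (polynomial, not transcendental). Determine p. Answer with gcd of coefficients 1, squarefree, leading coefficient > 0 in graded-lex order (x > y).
First, degree: no degree-3 curve has this shape, so deg p = 4.
Then, against the integer gridlines: every point of the y-axis in the box is on the curve; it meets the x-axis at x = 0 (among the integer gridlines).
Finally, these observations pin down the coefficients.

2*x^4 + 2*x^3*y + 3*x^3 - x^2*y - 3*x*y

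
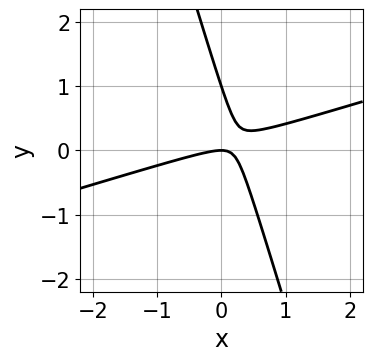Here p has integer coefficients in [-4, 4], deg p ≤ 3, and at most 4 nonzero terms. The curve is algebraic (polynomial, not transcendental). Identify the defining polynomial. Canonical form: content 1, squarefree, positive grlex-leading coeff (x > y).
First, deg p = 2. No degree-1 curve has this shape.
Next, from the visible intercepts: the y-axis gridline crossings are at y ∈ {0, 1}; it crosses the x-axis at the gridline x = 0.
Finally, together with the visible shape, these determine p as stated.

x^2 - 3*x*y - y^2 + y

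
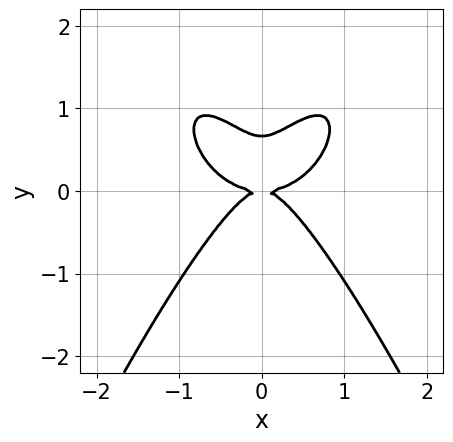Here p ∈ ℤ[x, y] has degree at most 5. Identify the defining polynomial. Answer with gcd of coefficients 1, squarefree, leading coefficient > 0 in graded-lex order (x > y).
3*x^4 - 3*x^2*y + 3*y^3 - 2*y^2

1. Degree: a generic line meets the curve in up to 4 points, so deg p = 4.
2. Symmetries: the x ↦ −x reflection is a symmetry, so x appears only in even powers.
3. Against the integer gridlines: it meets the x-axis at x = 0 (among the integer gridlines); it crosses the y-axis at the gridline y = 0.
4. Putting this together gives p.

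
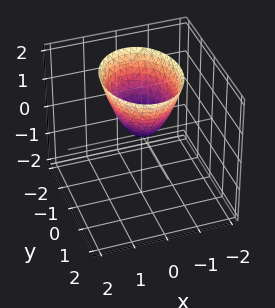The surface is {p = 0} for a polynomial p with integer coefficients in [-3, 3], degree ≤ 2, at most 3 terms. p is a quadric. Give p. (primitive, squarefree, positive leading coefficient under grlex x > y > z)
3*x^2 + 2*y^2 - 2*z

The degree is 2 — a paraboloid; a quadric.
Symmetries: it's symmetric under x → −x, forcing even powers of x; the y ↦ −y reflection is a symmetry, so y appears only in even powers.
Observable constraints: one y-axis crossing is at y = 0; it meets the z-axis at z = 0 (among the integer gridlines); it meets the x-axis at x = 0 (among the integer gridlines).
Fitting integer coefficients to these (and the overall shape) gives p.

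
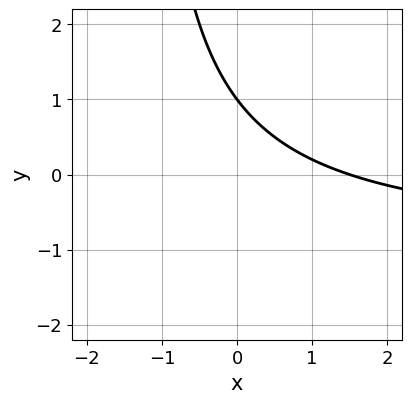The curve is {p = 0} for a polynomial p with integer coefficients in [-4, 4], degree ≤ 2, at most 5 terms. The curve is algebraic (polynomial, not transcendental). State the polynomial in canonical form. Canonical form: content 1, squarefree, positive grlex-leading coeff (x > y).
2*x*y + 2*x + 3*y - 3

(a) deg p = 2.
(b) Against the integer gridlines: it crosses the y-axis at the gridline y = 1.
(c) Putting this together gives p.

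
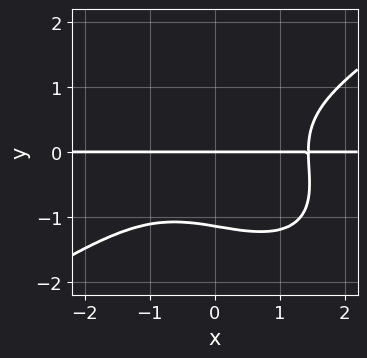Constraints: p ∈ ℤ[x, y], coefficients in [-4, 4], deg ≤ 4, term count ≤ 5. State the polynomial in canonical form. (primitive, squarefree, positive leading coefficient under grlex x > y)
x^3*y - x*y^3 - 2*y^4 - 3*y

(a) deg p = 4.
(b) Against the integer gridlines: every point of the x-axis in the box is on the curve; it crosses the y-axis at the gridline y = 0.
(c) Putting this together gives p.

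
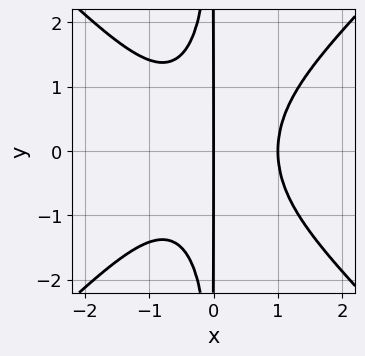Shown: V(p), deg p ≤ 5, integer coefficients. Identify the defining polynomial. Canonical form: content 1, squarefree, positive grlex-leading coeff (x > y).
x^4 - x^2*y^2 - x

1. The degree is 4 — no degree-3 curve has this shape.
2. Symmetries: it's symmetric under y → −y, forcing even powers of y.
3. Reading off the gridlines: the visible y-axis segment lies entirely on the curve; among the integer gridlines, it crosses the x-axis at x ∈ {0, 1}.
4. Matching integer coefficients to the picture gives p.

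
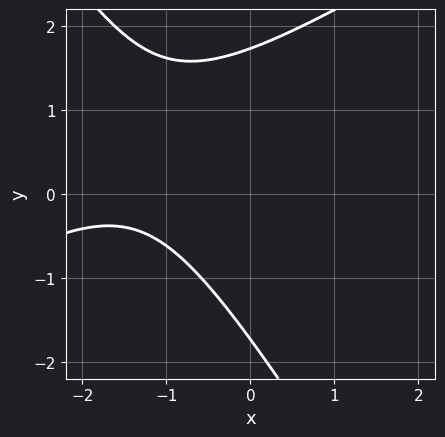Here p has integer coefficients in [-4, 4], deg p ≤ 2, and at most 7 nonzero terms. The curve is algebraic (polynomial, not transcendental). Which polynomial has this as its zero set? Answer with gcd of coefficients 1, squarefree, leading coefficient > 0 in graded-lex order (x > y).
x^2 - x*y - y^2 + 3*x + 3

1. The degree is 2 — the shape is more complex than any degree-1 curve.
2. From the visible intercepts: no x-intercept at any integer in the box.
3. Assembling these constraints gives the stated polynomial.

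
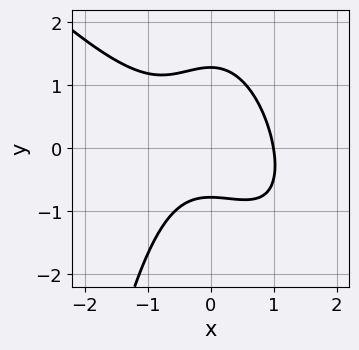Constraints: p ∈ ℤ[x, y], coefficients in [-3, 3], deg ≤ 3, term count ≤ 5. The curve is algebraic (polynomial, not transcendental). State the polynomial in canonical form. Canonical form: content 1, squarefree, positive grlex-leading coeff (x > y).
1. deg p = 3. The shape is more complex than any degree-2 curve.
2. From the visible intercepts: one x-axis crossing is at x = 1.
3. These observations pin down the coefficients.

2*x^3 + 2*x^2*y + 2*y^2 - y - 2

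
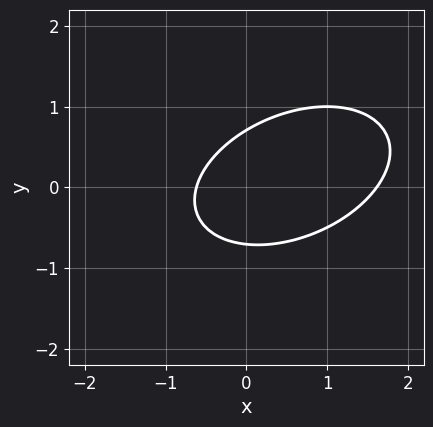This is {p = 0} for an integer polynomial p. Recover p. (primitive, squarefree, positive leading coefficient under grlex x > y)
x^2 - x*y + 2*y^2 - x - 1

1. Degree: the shape is more complex than any degree-1 curve, so deg p = 2.
2. Solving for integer coefficients yields p as stated.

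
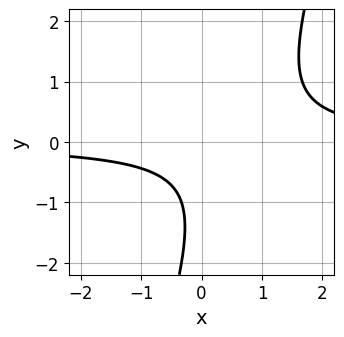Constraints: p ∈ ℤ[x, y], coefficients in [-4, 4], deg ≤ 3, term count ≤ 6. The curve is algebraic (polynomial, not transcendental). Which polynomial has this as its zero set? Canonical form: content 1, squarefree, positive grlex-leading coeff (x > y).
3*x*y - y^2 - 2*y - 2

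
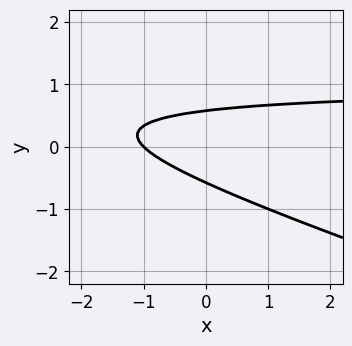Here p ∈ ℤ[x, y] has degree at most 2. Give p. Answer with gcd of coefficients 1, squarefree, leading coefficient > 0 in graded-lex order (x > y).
(a) The degree is 2 — a generic line meets the curve in up to 2 points.
(b) Reading off the gridlines: one x-axis crossing is at x = -1.
(c) The integer polynomial consistent with all of this is the stated p.

x*y + 3*y^2 - x - 1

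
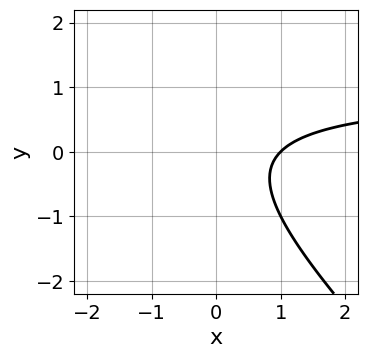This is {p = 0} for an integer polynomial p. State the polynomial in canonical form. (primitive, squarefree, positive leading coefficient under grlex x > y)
First, degree: a generic line meets the curve in up to 2 points, so deg p = 2.
Then, against the integer gridlines: the curve avoids every integer y-axis point in the box; it crosses the x-axis at the gridline x = 1.
Finally, assembling these constraints gives the stated polynomial.

x*y + y^2 - x + 1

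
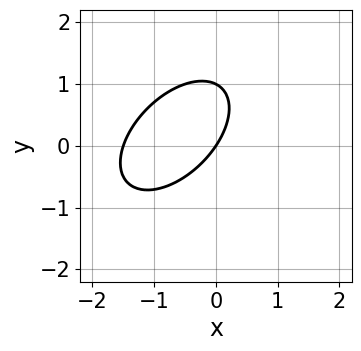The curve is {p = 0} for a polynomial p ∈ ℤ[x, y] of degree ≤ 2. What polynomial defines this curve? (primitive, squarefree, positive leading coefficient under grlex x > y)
2*x^2 - 2*x*y + 2*y^2 + 3*x - 2*y

(a) The degree is 2 — a generic line meets the curve in up to 2 points.
(b) Checking where it meets the axes: the y-axis gridline crossings are at y ∈ {0, 1}; it meets the x-axis at x = 0 (among the integer gridlines).
(c) Together with the visible shape, these determine p as stated.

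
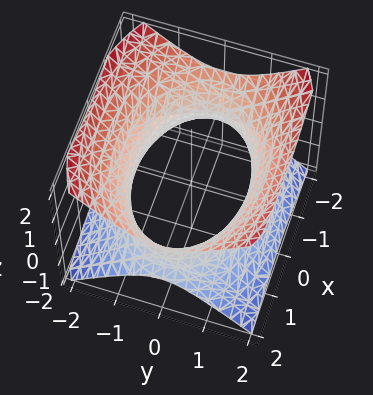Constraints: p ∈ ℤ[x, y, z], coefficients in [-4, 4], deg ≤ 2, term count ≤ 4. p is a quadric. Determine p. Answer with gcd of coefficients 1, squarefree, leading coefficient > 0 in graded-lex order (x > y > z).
x^2 + 2*y^2 - 2*z^2 - 3

First, degree: an hourglass — one-sheet hyperboloid; a quadric, so deg p = 2.
Then, symmetries: it's symmetric under z → −z, forcing even powers of z; mirror symmetry y ↦ −y ⇒ only even powers of y; the x ↦ −x reflection is a symmetry, so x appears only in even powers.
Then, checking where it meets the axes: no z-intercept at any integer in the box.
Finally, the integer polynomial consistent with all of this is the stated p.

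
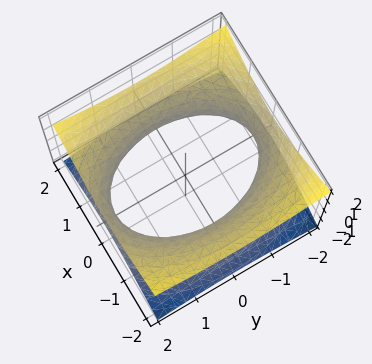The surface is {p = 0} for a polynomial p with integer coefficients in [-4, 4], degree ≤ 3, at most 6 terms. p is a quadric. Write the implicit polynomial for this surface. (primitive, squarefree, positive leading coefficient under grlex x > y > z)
(a) deg p = 2.
(b) Symmetries: it's symmetric under z → −z, forcing even powers of z; it's symmetric under y → −y, forcing even powers of y; mirror symmetry x ↦ −x ⇒ only even powers of x.
(c) Checking where it meets the axes: no z-intercept at any integer in the box.
(d) Solving for integer coefficients yields p as stated.

2*x^2 + y^2 - 3*z^2 - 3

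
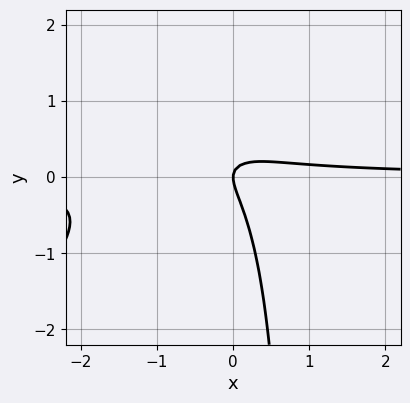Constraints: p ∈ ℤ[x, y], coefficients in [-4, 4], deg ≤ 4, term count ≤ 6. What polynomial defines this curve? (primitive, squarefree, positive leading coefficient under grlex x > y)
1. Degree: the shape is more complex than any degree-2 curve, so deg p = 3.
2. Reading off the gridlines: one y-axis crossing is at y = 0; it meets the x-axis at x = 0 (among the integer gridlines).
3. Solving for integer coefficients yields p as stated.

3*x^2*y - 2*x*y^2 + 3*x*y + 2*y^2 - x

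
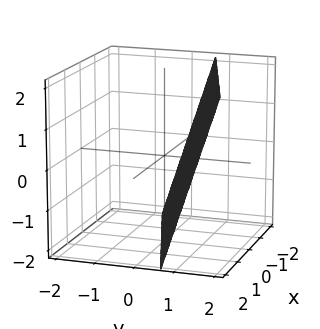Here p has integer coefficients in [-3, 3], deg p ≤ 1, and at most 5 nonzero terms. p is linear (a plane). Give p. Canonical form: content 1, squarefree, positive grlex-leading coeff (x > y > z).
First, the degree is 1 — every cross-section is a straight line — this is a plane.
Next, checking where it meets the axes: one x-axis crossing is at x = -2; it meets the z-axis at z = -2 (among the integer gridlines).
Finally, fitting integer coefficients to these (and the overall shape) gives p.

x - 3*y + z + 2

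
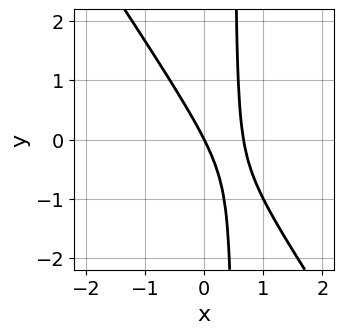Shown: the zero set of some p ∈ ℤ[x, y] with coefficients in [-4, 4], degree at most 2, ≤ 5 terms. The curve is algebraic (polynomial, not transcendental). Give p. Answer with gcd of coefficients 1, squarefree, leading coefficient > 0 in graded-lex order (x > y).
deg p = 2. The shape is more complex than any degree-1 curve.
Reading off the gridlines: it crosses the x-axis at the gridline x = 0; one y-axis crossing is at y = 0.
Putting this together gives p.

3*x^2 + 2*x*y - 2*x - y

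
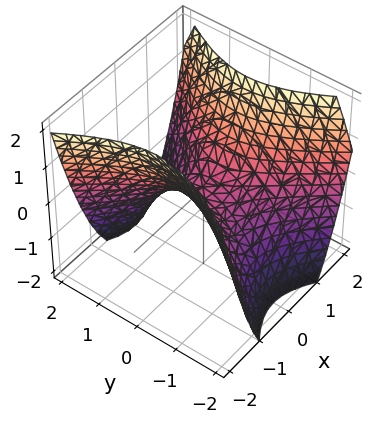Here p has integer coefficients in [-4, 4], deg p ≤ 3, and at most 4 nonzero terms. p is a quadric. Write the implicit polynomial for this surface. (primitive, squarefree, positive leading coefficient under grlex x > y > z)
3*x^2 - 2*y^2 - 3*z

1. The degree is 2 — a saddle surface; a quadric.
2. Symmetries: it's symmetric under x → −x, forcing even powers of x; the y ↦ −y reflection is a symmetry, so y appears only in even powers.
3. Against the integer gridlines: it crosses the x-axis at the gridline x = 0; it crosses the z-axis at the gridline z = 0; it crosses the y-axis at the gridline y = 0.
4. These observations pin down the coefficients.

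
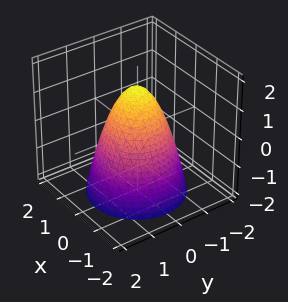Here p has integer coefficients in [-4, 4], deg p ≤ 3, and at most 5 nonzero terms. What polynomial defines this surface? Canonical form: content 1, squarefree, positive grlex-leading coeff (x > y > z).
3*x^2 + 3*y^2 + 2*z - 3

deg p = 2. A generic line meets the surface in up to 2 points.
Symmetries: every cross-section ⟂ z is a circle, so x, y appear only via x² + y².
From the visible intercepts: a circular section at z = 0 has radius exactly 1; the x-axis gridline crossings are at x ∈ {-1, 1}.
Fitting integer coefficients to these (and the overall shape) gives p. Check: (0, -1, 0) on the y-axis lies on the surface, and p(0, -1, 0) = 0. ✓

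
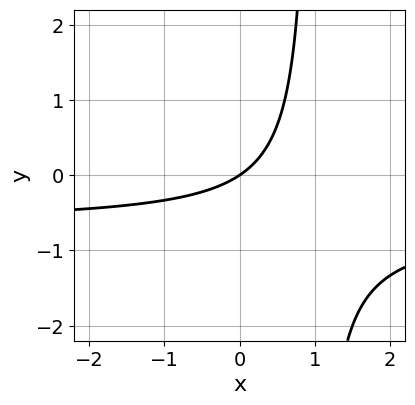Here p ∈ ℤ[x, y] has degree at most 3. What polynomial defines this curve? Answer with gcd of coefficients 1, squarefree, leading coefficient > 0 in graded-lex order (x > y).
3*x*y + 2*x - 3*y

1. deg p = 2. A generic line meets the curve in up to 2 points.
2. Checking where it meets the axes: it crosses the x-axis at the gridline x = 0; it meets the y-axis at y = 0 (among the integer gridlines).
3. Matching integer coefficients to the picture gives p.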